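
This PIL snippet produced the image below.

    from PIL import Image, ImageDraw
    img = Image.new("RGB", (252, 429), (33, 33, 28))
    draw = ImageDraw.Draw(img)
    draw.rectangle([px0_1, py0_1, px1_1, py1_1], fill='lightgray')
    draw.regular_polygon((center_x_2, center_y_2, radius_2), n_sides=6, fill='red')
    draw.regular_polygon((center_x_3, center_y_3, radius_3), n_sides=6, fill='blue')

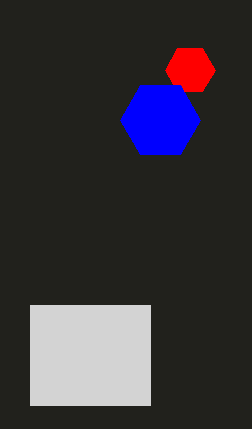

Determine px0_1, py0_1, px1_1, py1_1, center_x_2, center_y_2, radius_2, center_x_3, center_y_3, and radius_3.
px0_1 = 30
py0_1 = 305
px1_1 = 150
py1_1 = 405
center_x_2 = 190
center_y_2 = 70
radius_2 = 25
center_x_3 = 160
center_y_3 = 120
radius_3 = 40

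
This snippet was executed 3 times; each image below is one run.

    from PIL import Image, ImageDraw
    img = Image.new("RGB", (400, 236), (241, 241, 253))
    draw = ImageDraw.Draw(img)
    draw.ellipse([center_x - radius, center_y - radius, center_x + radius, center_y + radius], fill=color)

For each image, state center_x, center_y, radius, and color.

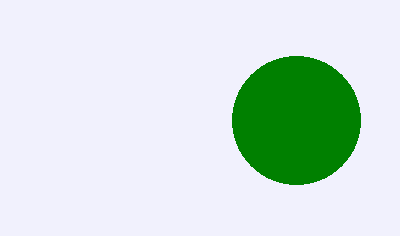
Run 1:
center_x = 296
center_y = 120
radius = 64
color = 'green'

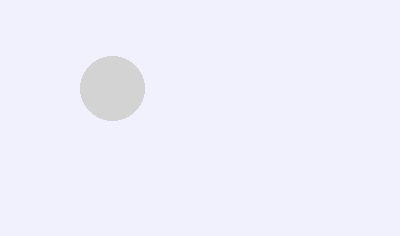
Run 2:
center_x = 112; center_y = 88; radius = 32; color = 'lightgray'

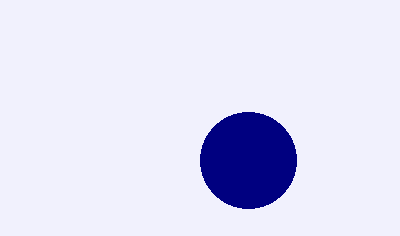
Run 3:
center_x = 248; center_y = 160; radius = 48; color = 'navy'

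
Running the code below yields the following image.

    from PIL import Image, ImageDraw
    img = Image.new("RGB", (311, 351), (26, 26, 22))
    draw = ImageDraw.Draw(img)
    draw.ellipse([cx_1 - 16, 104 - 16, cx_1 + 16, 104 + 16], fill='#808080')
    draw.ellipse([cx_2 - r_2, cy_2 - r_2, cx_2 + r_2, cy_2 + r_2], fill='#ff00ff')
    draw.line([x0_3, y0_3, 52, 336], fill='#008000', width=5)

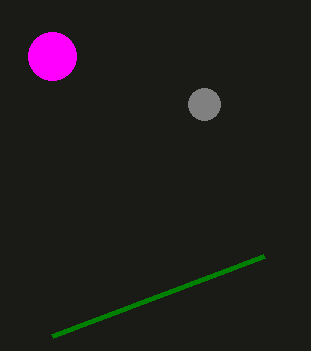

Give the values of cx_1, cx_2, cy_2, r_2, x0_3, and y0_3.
cx_1 = 204; cx_2 = 52; cy_2 = 56; r_2 = 24; x0_3 = 264; y0_3 = 256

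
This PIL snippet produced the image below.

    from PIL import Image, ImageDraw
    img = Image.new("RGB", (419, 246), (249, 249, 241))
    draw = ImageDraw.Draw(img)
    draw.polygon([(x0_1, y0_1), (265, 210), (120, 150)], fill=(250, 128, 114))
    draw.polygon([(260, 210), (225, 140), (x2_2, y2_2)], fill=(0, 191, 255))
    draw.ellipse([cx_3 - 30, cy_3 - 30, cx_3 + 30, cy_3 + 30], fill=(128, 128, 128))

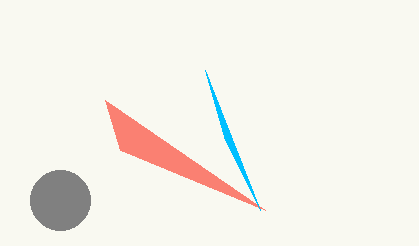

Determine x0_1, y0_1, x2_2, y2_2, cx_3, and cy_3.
x0_1 = 105; y0_1 = 100; x2_2 = 205; y2_2 = 70; cx_3 = 60; cy_3 = 200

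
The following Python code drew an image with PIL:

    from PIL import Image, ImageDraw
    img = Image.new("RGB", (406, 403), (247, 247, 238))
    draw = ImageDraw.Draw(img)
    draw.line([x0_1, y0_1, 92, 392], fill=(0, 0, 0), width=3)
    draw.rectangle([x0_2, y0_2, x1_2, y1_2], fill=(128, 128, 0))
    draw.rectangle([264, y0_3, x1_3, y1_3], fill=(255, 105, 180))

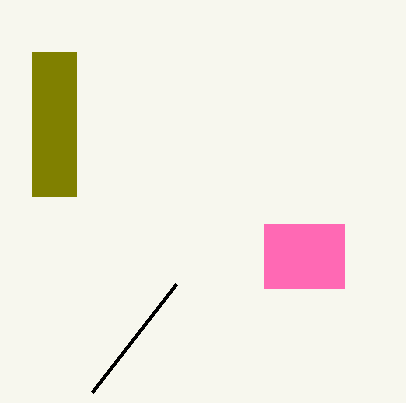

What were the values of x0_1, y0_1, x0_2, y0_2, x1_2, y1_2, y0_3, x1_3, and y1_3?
x0_1 = 176, y0_1 = 284, x0_2 = 32, y0_2 = 52, x1_2 = 76, y1_2 = 196, y0_3 = 224, x1_3 = 344, y1_3 = 288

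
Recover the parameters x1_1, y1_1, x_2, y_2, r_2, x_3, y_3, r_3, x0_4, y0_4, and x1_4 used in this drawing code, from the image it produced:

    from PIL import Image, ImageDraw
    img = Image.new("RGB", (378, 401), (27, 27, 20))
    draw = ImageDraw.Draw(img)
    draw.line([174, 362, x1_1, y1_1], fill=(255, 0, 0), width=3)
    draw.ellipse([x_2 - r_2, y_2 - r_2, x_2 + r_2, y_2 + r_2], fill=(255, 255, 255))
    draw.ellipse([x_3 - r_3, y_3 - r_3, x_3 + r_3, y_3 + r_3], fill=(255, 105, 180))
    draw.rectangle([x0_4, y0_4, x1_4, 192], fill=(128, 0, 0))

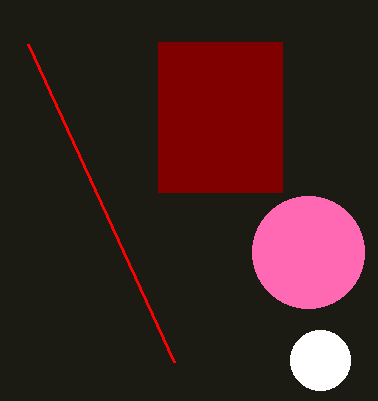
x1_1 = 28
y1_1 = 44
x_2 = 320
y_2 = 360
r_2 = 30
x_3 = 308
y_3 = 252
r_3 = 56
x0_4 = 158
y0_4 = 42
x1_4 = 282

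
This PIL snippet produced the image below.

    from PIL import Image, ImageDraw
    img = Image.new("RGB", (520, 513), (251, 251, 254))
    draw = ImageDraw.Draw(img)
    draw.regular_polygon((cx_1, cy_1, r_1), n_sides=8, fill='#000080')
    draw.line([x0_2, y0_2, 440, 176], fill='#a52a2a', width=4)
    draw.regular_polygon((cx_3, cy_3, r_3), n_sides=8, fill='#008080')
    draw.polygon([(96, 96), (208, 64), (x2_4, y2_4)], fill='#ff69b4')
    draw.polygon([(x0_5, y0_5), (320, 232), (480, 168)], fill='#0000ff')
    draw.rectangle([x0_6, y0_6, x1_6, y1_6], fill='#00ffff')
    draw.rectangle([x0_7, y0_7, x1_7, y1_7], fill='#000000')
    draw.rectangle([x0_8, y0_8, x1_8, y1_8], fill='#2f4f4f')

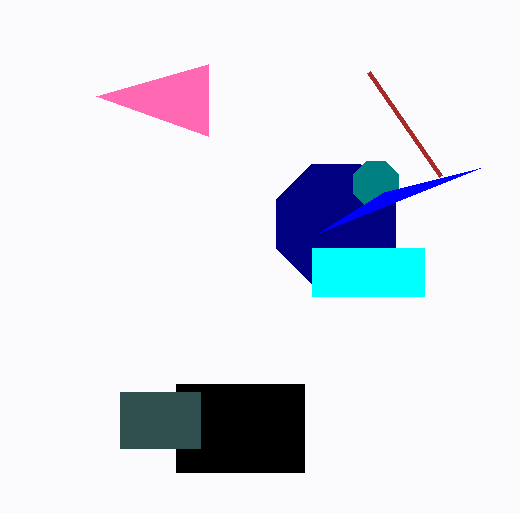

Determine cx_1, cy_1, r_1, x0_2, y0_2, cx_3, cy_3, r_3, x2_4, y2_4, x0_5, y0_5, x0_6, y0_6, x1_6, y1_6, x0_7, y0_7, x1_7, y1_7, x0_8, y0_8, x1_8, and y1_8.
cx_1 = 336; cy_1 = 224; r_1 = 64; x0_2 = 368; y0_2 = 72; cx_3 = 376; cy_3 = 184; r_3 = 24; x2_4 = 208; y2_4 = 136; x0_5 = 384; y0_5 = 192; x0_6 = 312; y0_6 = 248; x1_6 = 424; y1_6 = 296; x0_7 = 176; y0_7 = 384; x1_7 = 304; y1_7 = 472; x0_8 = 120; y0_8 = 392; x1_8 = 200; y1_8 = 448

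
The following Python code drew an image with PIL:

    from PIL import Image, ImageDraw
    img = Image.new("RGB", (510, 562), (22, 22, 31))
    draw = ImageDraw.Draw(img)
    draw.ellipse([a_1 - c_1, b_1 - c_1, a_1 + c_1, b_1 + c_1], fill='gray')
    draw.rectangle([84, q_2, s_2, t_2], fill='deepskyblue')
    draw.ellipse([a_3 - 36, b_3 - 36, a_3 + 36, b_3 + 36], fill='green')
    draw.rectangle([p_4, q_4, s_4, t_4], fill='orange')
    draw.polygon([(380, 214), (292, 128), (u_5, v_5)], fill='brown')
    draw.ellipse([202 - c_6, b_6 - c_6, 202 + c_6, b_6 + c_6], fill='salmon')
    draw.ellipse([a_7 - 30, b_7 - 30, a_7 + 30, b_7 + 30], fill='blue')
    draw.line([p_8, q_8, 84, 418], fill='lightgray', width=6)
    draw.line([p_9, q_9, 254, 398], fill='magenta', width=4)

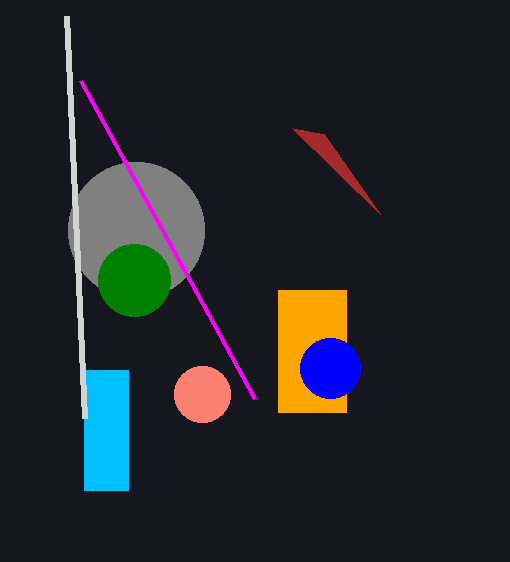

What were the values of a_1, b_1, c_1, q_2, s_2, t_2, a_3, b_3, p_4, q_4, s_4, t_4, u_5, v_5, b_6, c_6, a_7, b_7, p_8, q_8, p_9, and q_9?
a_1 = 136, b_1 = 230, c_1 = 68, q_2 = 370, s_2 = 128, t_2 = 490, a_3 = 134, b_3 = 280, p_4 = 278, q_4 = 290, s_4 = 346, t_4 = 412, u_5 = 324, v_5 = 134, b_6 = 394, c_6 = 28, a_7 = 330, b_7 = 368, p_8 = 66, q_8 = 16, p_9 = 80, q_9 = 80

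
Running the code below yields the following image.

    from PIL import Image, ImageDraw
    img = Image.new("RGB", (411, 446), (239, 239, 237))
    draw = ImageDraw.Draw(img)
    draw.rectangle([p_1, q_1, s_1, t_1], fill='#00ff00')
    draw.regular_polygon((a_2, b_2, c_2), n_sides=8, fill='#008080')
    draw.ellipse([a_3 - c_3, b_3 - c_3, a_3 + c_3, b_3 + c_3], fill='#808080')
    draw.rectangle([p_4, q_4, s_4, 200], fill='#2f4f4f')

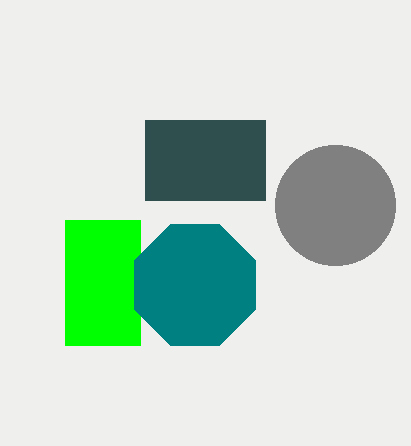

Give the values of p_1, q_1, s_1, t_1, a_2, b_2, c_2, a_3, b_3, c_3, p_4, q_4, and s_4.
p_1 = 65, q_1 = 220, s_1 = 140, t_1 = 345, a_2 = 195, b_2 = 285, c_2 = 65, a_3 = 335, b_3 = 205, c_3 = 60, p_4 = 145, q_4 = 120, s_4 = 265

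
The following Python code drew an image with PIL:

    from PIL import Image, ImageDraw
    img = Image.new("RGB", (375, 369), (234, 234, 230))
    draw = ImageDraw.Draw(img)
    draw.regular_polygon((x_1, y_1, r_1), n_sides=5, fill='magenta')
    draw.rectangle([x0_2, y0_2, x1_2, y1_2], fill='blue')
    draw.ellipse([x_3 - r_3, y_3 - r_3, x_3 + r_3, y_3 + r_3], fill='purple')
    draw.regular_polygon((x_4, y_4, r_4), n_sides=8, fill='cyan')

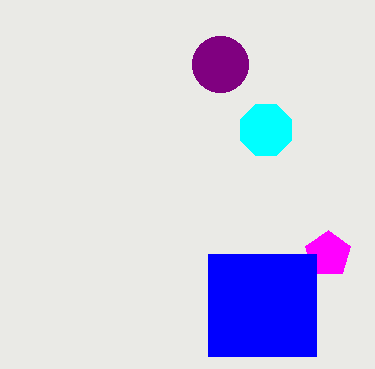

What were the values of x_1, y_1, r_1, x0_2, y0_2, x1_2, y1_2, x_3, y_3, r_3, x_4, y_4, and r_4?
x_1 = 328; y_1 = 254; r_1 = 24; x0_2 = 208; y0_2 = 254; x1_2 = 316; y1_2 = 356; x_3 = 220; y_3 = 64; r_3 = 28; x_4 = 266; y_4 = 130; r_4 = 28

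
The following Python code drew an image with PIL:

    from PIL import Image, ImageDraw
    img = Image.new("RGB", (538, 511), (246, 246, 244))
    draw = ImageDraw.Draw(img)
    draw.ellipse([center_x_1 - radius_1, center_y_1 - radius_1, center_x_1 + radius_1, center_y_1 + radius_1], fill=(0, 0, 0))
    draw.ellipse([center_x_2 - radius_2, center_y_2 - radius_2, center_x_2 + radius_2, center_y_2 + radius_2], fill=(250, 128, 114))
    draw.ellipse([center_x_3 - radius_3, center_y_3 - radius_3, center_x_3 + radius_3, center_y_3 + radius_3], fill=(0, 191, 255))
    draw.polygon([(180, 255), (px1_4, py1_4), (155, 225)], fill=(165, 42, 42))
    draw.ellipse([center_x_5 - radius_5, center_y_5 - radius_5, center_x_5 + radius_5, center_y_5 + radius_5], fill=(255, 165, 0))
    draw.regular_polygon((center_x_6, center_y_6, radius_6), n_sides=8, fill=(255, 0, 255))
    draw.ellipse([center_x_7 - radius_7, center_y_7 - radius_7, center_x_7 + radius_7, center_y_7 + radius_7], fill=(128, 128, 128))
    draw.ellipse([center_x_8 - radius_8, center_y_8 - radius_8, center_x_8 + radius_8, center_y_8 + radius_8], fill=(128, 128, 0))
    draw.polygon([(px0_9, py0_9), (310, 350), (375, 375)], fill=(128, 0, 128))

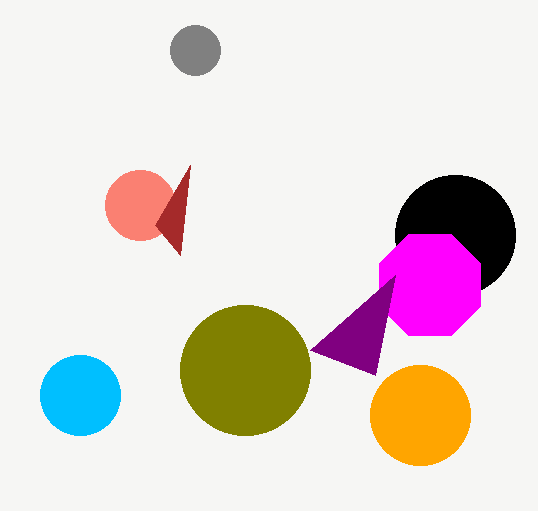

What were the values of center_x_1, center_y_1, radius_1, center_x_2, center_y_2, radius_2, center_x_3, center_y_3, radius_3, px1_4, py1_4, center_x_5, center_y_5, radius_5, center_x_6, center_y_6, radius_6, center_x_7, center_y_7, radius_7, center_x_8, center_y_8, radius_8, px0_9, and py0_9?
center_x_1 = 455
center_y_1 = 235
radius_1 = 60
center_x_2 = 140
center_y_2 = 205
radius_2 = 35
center_x_3 = 80
center_y_3 = 395
radius_3 = 40
px1_4 = 190
py1_4 = 165
center_x_5 = 420
center_y_5 = 415
radius_5 = 50
center_x_6 = 430
center_y_6 = 285
radius_6 = 55
center_x_7 = 195
center_y_7 = 50
radius_7 = 25
center_x_8 = 245
center_y_8 = 370
radius_8 = 65
px0_9 = 395
py0_9 = 275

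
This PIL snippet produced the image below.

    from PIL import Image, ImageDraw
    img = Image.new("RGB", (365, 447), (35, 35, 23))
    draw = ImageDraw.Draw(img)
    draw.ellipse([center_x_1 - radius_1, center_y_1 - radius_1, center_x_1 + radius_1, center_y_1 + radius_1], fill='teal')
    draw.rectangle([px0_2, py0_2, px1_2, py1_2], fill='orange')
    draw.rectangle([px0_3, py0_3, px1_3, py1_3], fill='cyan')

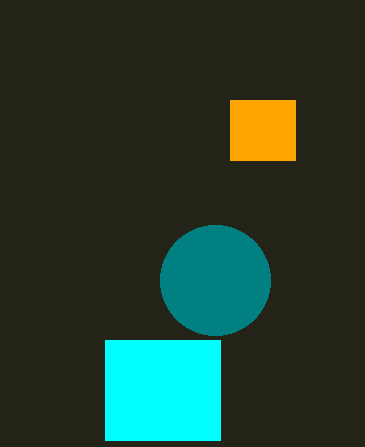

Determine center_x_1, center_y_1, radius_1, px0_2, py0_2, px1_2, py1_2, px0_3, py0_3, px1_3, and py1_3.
center_x_1 = 215, center_y_1 = 280, radius_1 = 55, px0_2 = 230, py0_2 = 100, px1_2 = 295, py1_2 = 160, px0_3 = 105, py0_3 = 340, px1_3 = 220, py1_3 = 440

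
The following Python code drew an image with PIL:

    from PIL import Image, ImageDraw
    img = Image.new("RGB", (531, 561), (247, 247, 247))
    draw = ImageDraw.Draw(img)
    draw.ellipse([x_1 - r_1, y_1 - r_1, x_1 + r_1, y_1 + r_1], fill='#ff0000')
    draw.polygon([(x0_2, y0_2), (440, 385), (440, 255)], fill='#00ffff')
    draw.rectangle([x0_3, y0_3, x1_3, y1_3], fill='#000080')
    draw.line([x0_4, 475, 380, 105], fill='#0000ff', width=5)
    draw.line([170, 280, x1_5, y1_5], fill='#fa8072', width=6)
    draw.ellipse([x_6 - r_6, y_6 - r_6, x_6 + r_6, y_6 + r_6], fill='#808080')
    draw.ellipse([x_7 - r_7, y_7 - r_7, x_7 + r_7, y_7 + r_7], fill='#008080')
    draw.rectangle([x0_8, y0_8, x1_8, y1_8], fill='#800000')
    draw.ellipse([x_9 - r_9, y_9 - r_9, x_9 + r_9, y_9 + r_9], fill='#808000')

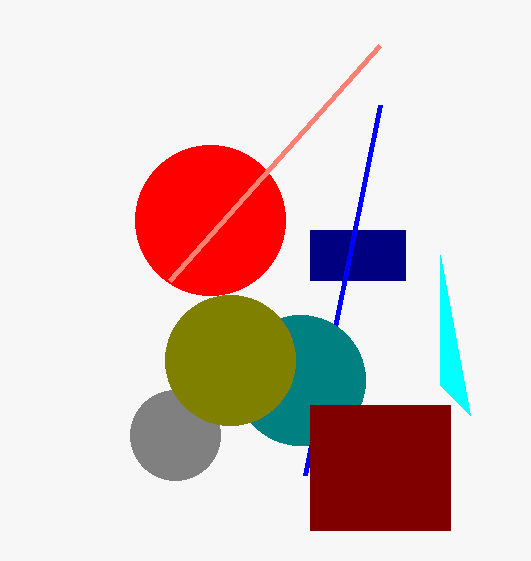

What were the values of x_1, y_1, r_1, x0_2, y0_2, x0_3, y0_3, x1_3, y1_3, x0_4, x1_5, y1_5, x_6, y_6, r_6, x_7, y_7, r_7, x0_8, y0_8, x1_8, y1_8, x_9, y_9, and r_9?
x_1 = 210
y_1 = 220
r_1 = 75
x0_2 = 470
y0_2 = 415
x0_3 = 310
y0_3 = 230
x1_3 = 405
y1_3 = 280
x0_4 = 305
x1_5 = 380
y1_5 = 45
x_6 = 175
y_6 = 435
r_6 = 45
x_7 = 300
y_7 = 380
r_7 = 65
x0_8 = 310
y0_8 = 405
x1_8 = 450
y1_8 = 530
x_9 = 230
y_9 = 360
r_9 = 65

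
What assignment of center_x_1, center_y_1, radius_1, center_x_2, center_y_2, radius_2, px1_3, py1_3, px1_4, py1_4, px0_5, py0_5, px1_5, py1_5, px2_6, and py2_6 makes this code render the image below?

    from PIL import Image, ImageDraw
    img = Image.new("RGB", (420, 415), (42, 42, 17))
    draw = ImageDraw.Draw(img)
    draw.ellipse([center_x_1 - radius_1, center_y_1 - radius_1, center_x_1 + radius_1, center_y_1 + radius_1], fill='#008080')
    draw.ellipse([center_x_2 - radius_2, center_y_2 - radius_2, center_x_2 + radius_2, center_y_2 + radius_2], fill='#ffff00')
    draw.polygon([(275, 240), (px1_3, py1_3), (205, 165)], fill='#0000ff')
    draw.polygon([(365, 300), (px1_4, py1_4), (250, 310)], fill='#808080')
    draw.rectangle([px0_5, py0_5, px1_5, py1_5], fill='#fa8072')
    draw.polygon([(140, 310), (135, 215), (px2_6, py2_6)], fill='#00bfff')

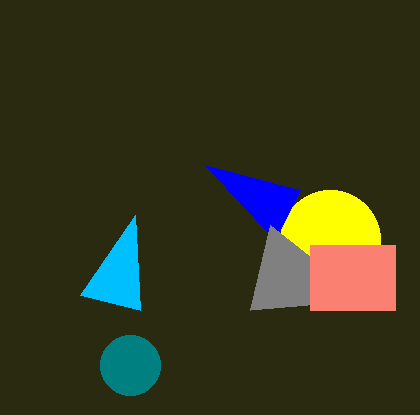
center_x_1 = 130
center_y_1 = 365
radius_1 = 30
center_x_2 = 330
center_y_2 = 240
radius_2 = 50
px1_3 = 300
py1_3 = 190
px1_4 = 270
py1_4 = 225
px0_5 = 310
py0_5 = 245
px1_5 = 395
py1_5 = 310
px2_6 = 80
py2_6 = 295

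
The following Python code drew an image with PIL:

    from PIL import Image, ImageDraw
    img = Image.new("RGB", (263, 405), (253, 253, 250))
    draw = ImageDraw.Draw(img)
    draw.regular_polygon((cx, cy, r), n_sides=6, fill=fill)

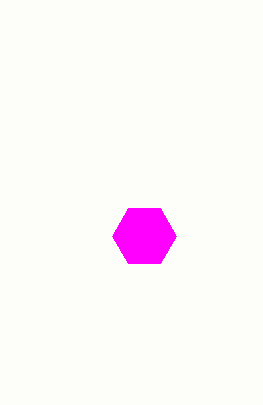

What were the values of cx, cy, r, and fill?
cx = 144; cy = 236; r = 32; fill = 'magenta'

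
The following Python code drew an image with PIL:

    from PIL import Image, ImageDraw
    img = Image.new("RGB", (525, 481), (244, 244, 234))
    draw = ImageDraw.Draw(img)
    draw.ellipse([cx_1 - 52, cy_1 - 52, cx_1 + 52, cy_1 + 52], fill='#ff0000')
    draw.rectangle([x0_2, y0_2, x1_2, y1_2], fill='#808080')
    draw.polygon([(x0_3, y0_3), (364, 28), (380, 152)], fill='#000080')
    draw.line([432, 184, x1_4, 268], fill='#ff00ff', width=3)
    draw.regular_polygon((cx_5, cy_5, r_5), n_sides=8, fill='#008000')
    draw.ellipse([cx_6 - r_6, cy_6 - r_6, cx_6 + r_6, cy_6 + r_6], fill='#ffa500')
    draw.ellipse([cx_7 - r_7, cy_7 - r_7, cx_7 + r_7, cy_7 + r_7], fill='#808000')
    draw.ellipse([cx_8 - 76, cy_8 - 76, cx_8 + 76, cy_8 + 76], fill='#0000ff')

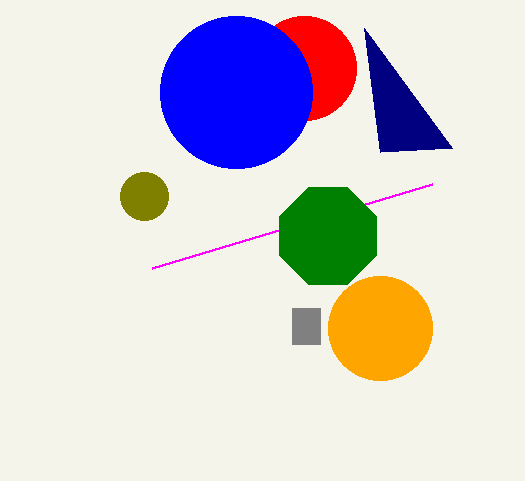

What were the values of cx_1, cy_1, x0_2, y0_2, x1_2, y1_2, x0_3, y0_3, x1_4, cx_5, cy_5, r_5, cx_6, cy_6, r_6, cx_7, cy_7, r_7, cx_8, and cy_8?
cx_1 = 304; cy_1 = 68; x0_2 = 292; y0_2 = 308; x1_2 = 320; y1_2 = 344; x0_3 = 452; y0_3 = 148; x1_4 = 152; cx_5 = 328; cy_5 = 236; r_5 = 52; cx_6 = 380; cy_6 = 328; r_6 = 52; cx_7 = 144; cy_7 = 196; r_7 = 24; cx_8 = 236; cy_8 = 92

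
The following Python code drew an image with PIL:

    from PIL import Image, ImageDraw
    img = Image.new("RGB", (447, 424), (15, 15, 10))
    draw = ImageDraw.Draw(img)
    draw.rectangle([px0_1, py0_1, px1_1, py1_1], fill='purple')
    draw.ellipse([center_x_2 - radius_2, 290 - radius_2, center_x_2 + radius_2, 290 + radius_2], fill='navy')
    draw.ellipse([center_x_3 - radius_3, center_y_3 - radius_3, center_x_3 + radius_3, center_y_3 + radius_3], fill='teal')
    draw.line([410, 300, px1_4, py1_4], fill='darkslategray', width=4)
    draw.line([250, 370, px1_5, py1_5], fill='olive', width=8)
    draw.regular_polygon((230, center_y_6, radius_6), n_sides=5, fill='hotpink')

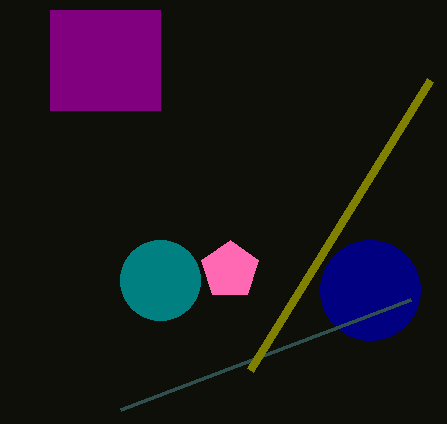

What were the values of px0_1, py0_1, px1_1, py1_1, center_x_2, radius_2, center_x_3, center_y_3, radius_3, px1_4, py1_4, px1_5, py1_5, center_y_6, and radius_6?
px0_1 = 50; py0_1 = 10; px1_1 = 160; py1_1 = 110; center_x_2 = 370; radius_2 = 50; center_x_3 = 160; center_y_3 = 280; radius_3 = 40; px1_4 = 120; py1_4 = 410; px1_5 = 430; py1_5 = 80; center_y_6 = 270; radius_6 = 30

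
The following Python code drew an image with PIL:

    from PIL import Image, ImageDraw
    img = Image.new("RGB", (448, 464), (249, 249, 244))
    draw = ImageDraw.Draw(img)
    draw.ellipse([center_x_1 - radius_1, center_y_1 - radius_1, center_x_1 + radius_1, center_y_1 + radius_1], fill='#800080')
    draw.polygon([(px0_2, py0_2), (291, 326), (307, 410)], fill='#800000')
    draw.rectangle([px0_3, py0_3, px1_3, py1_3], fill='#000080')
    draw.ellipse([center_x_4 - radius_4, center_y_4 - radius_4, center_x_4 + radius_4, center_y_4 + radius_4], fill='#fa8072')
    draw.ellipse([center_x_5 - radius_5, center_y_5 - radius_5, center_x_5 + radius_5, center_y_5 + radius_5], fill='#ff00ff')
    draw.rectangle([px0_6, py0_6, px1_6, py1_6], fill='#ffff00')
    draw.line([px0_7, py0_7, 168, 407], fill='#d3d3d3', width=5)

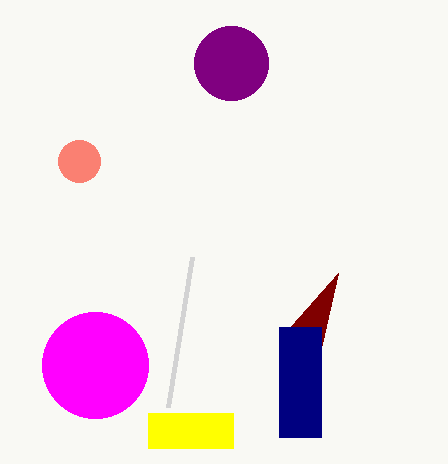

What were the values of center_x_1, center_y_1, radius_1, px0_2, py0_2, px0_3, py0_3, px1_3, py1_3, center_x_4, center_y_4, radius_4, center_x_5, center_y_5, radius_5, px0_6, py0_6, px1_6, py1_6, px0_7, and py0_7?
center_x_1 = 231; center_y_1 = 63; radius_1 = 37; px0_2 = 338; py0_2 = 273; px0_3 = 279; py0_3 = 327; px1_3 = 321; py1_3 = 437; center_x_4 = 79; center_y_4 = 161; radius_4 = 21; center_x_5 = 95; center_y_5 = 365; radius_5 = 53; px0_6 = 148; py0_6 = 413; px1_6 = 233; py1_6 = 448; px0_7 = 192; py0_7 = 257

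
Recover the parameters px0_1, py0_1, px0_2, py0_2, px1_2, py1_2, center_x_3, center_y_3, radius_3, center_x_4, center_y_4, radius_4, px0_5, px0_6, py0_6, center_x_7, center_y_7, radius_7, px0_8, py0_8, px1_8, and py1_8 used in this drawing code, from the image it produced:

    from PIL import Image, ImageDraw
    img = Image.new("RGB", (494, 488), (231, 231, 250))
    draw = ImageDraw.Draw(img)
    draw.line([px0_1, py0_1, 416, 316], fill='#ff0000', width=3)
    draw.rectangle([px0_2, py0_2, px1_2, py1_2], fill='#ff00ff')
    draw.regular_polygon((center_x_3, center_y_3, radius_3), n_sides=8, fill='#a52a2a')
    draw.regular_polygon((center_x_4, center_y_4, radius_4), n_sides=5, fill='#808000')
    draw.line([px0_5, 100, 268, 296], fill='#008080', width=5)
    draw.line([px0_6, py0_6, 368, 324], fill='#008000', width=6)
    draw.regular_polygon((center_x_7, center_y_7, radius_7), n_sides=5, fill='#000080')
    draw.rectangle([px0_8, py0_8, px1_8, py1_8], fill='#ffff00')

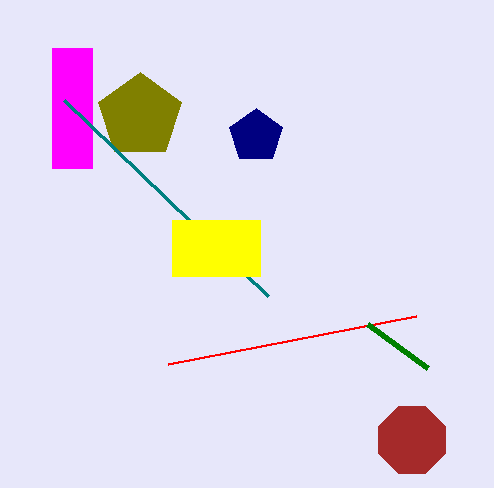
px0_1 = 168
py0_1 = 364
px0_2 = 52
py0_2 = 48
px1_2 = 92
py1_2 = 168
center_x_3 = 412
center_y_3 = 440
radius_3 = 36
center_x_4 = 140
center_y_4 = 116
radius_4 = 44
px0_5 = 64
px0_6 = 428
py0_6 = 368
center_x_7 = 256
center_y_7 = 136
radius_7 = 28
px0_8 = 172
py0_8 = 220
px1_8 = 260
py1_8 = 276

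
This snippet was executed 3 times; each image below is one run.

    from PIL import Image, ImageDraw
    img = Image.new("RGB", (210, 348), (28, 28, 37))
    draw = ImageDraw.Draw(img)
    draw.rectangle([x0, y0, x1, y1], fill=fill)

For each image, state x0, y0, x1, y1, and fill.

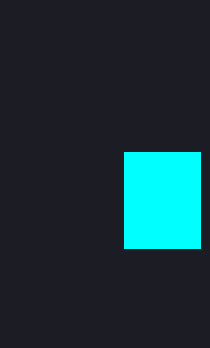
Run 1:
x0 = 124; y0 = 152; x1 = 200; y1 = 248; fill = 'cyan'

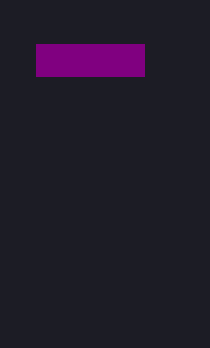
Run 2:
x0 = 36
y0 = 44
x1 = 144
y1 = 76
fill = 'purple'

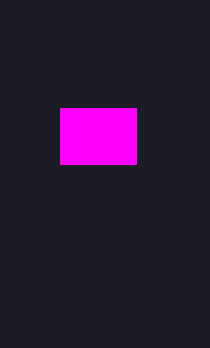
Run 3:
x0 = 60, y0 = 108, x1 = 136, y1 = 164, fill = 'magenta'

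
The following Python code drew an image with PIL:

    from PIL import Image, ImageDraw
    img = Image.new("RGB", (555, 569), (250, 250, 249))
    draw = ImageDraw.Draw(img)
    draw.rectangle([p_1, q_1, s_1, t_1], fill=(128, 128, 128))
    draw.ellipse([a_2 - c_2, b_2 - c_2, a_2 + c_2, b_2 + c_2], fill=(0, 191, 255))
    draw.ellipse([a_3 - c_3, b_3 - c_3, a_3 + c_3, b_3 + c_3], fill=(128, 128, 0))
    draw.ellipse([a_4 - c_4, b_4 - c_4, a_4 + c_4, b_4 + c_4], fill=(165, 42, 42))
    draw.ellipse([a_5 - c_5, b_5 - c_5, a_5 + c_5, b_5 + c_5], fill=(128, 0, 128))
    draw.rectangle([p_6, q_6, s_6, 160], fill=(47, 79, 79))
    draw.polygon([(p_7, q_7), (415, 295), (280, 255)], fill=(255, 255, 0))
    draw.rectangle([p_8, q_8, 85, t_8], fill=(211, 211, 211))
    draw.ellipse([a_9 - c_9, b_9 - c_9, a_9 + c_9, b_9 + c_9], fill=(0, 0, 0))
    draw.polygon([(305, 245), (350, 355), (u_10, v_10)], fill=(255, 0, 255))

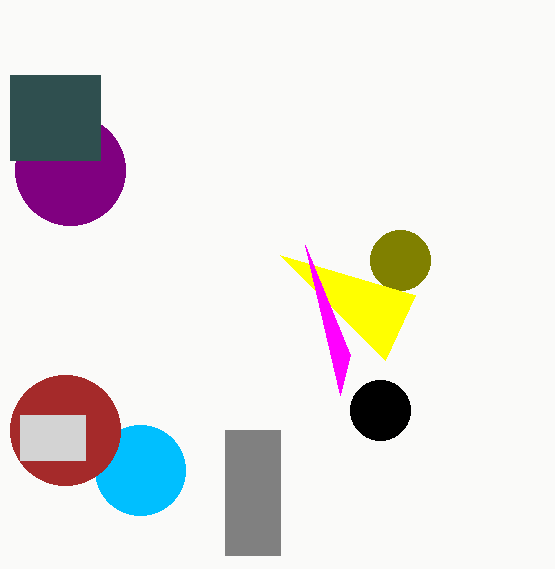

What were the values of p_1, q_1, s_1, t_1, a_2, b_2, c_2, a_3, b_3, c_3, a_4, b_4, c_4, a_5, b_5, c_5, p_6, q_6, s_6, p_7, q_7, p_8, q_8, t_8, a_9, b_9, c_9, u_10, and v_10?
p_1 = 225, q_1 = 430, s_1 = 280, t_1 = 555, a_2 = 140, b_2 = 470, c_2 = 45, a_3 = 400, b_3 = 260, c_3 = 30, a_4 = 65, b_4 = 430, c_4 = 55, a_5 = 70, b_5 = 170, c_5 = 55, p_6 = 10, q_6 = 75, s_6 = 100, p_7 = 385, q_7 = 360, p_8 = 20, q_8 = 415, t_8 = 460, a_9 = 380, b_9 = 410, c_9 = 30, u_10 = 340, v_10 = 395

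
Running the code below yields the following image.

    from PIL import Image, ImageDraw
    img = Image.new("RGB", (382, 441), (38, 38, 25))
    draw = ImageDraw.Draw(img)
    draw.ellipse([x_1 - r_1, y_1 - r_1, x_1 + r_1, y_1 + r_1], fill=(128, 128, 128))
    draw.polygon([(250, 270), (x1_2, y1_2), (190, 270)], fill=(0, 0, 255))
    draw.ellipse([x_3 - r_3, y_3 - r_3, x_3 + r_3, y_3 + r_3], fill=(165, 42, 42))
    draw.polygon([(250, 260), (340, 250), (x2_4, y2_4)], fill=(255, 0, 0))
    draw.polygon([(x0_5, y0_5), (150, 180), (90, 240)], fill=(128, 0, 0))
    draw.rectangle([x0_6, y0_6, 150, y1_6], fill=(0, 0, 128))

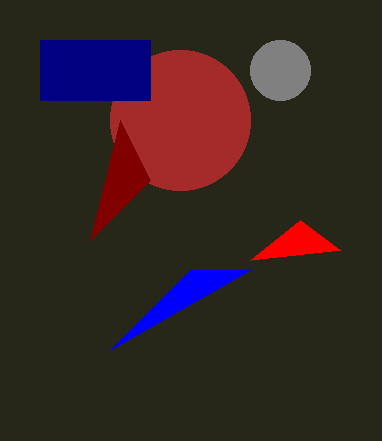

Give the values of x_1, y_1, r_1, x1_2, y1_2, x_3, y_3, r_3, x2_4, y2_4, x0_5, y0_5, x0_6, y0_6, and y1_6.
x_1 = 280; y_1 = 70; r_1 = 30; x1_2 = 110; y1_2 = 350; x_3 = 180; y_3 = 120; r_3 = 70; x2_4 = 300; y2_4 = 220; x0_5 = 120; y0_5 = 120; x0_6 = 40; y0_6 = 40; y1_6 = 100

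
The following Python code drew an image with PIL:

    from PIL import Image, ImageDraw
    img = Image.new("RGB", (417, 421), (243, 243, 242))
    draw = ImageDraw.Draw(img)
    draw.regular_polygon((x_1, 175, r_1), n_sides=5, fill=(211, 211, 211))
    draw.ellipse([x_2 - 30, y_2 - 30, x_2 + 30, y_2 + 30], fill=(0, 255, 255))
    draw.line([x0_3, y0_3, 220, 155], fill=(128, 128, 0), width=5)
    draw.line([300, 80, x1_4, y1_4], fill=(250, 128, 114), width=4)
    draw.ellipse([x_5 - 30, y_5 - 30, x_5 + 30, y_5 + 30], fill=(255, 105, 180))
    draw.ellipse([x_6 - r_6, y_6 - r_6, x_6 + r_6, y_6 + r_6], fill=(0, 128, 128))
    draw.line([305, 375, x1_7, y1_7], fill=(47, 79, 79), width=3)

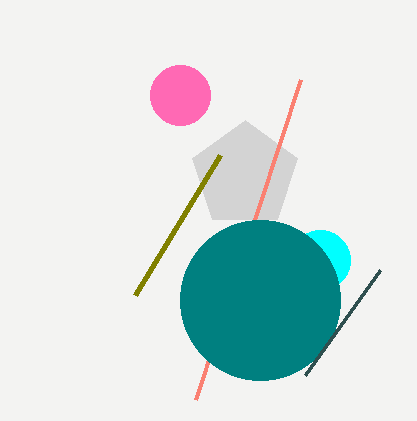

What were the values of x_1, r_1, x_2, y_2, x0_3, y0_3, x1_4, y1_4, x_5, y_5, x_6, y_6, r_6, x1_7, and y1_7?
x_1 = 245
r_1 = 55
x_2 = 320
y_2 = 260
x0_3 = 135
y0_3 = 295
x1_4 = 195
y1_4 = 400
x_5 = 180
y_5 = 95
x_6 = 260
y_6 = 300
r_6 = 80
x1_7 = 380
y1_7 = 270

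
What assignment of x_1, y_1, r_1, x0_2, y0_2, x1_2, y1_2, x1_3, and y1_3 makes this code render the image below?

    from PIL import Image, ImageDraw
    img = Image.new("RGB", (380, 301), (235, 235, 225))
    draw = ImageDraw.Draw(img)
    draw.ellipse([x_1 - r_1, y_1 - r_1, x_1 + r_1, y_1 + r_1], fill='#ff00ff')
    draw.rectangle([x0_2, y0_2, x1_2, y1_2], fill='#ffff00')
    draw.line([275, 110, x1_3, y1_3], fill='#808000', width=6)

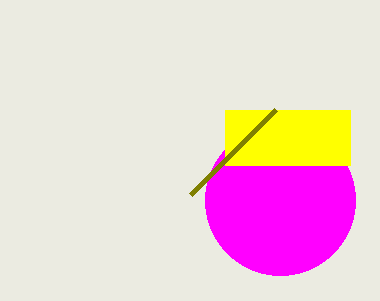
x_1 = 280
y_1 = 200
r_1 = 75
x0_2 = 225
y0_2 = 110
x1_2 = 350
y1_2 = 165
x1_3 = 190
y1_3 = 195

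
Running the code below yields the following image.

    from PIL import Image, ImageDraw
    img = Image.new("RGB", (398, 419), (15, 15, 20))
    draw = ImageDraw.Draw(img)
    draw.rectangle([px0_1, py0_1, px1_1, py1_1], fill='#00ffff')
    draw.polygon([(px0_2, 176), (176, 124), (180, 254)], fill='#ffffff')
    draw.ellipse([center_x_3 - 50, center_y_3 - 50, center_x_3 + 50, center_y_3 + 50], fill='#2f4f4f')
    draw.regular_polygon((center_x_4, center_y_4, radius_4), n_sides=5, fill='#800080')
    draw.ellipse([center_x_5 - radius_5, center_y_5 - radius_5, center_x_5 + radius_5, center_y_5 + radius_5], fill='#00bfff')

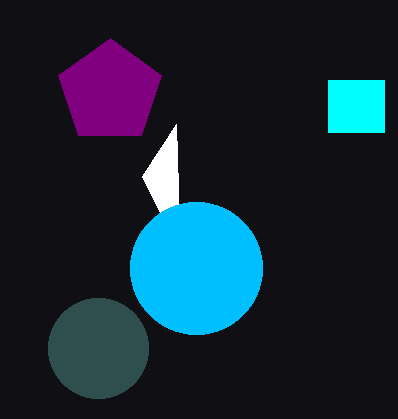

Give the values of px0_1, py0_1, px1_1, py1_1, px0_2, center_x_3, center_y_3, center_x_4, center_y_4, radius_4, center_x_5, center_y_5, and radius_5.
px0_1 = 328
py0_1 = 80
px1_1 = 384
py1_1 = 132
px0_2 = 142
center_x_3 = 98
center_y_3 = 348
center_x_4 = 110
center_y_4 = 92
radius_4 = 54
center_x_5 = 196
center_y_5 = 268
radius_5 = 66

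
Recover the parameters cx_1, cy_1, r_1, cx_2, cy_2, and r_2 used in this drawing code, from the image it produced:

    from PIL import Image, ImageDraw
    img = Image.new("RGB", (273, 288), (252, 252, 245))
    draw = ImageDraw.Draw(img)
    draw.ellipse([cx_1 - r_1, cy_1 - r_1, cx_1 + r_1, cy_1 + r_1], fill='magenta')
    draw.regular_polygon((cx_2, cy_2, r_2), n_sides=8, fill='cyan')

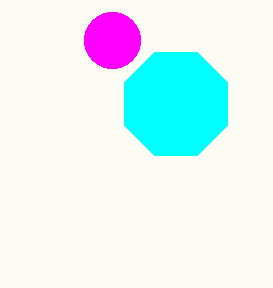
cx_1 = 112
cy_1 = 40
r_1 = 28
cx_2 = 176
cy_2 = 104
r_2 = 56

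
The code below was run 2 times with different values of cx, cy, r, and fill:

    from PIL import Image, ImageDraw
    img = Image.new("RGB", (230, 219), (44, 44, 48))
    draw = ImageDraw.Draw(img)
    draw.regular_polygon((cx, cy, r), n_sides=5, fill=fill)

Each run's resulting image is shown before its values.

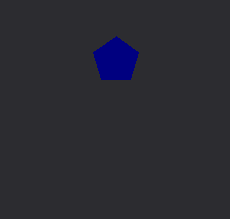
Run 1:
cx = 116
cy = 60
r = 24
fill = 'navy'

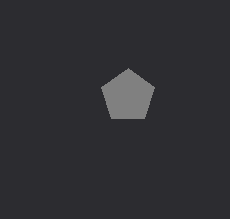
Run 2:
cx = 128, cy = 96, r = 28, fill = 'gray'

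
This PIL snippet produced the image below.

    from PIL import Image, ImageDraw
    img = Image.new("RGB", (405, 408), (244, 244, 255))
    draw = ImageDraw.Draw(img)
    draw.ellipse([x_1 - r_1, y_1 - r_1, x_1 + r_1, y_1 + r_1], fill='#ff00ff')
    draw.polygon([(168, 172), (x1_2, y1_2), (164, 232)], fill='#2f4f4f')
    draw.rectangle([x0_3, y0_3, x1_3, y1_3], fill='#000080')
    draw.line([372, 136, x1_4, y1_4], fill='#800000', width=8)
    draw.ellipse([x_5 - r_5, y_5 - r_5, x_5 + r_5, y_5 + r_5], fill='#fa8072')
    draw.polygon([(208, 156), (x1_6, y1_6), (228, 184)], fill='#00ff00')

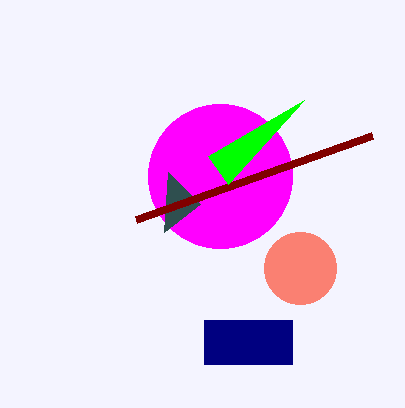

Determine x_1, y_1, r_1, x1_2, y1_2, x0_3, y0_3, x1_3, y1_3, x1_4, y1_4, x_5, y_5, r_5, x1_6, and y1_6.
x_1 = 220, y_1 = 176, r_1 = 72, x1_2 = 200, y1_2 = 204, x0_3 = 204, y0_3 = 320, x1_3 = 292, y1_3 = 364, x1_4 = 136, y1_4 = 220, x_5 = 300, y_5 = 268, r_5 = 36, x1_6 = 304, y1_6 = 100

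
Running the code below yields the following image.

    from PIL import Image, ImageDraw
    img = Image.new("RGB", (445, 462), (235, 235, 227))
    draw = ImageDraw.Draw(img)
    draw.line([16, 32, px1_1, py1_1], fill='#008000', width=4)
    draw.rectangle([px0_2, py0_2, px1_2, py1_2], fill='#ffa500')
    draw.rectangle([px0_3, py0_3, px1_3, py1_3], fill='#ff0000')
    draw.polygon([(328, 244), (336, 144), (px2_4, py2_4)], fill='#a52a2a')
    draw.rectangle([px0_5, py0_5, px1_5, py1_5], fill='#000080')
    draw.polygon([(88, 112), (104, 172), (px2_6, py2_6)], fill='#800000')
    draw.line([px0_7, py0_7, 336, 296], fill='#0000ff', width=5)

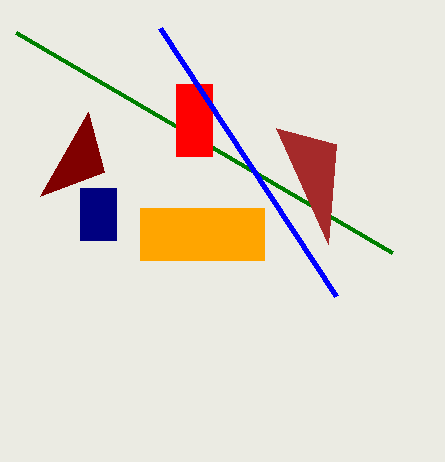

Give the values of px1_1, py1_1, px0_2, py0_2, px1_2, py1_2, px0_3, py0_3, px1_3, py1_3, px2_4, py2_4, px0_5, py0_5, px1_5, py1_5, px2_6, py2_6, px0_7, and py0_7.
px1_1 = 392; py1_1 = 252; px0_2 = 140; py0_2 = 208; px1_2 = 264; py1_2 = 260; px0_3 = 176; py0_3 = 84; px1_3 = 212; py1_3 = 156; px2_4 = 276; py2_4 = 128; px0_5 = 80; py0_5 = 188; px1_5 = 116; py1_5 = 240; px2_6 = 40; py2_6 = 196; px0_7 = 160; py0_7 = 28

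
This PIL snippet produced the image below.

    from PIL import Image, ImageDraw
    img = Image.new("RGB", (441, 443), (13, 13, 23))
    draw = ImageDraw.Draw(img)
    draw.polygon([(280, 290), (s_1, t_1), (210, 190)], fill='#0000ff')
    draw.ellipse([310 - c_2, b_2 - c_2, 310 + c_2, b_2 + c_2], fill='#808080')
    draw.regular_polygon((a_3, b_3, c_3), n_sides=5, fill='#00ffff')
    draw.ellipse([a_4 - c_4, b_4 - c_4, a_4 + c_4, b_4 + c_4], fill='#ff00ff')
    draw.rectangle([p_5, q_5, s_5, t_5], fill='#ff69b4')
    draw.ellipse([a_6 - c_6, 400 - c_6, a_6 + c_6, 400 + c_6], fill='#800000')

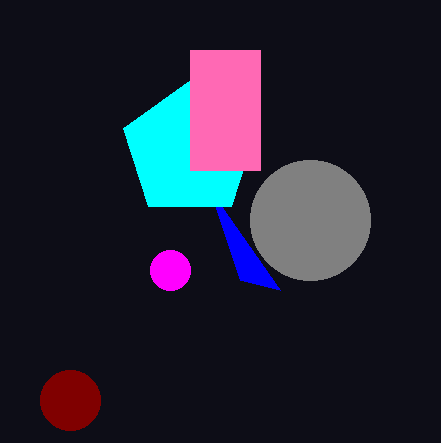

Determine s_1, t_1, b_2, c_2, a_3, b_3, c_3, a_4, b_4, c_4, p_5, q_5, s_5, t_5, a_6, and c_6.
s_1 = 240
t_1 = 280
b_2 = 220
c_2 = 60
a_3 = 190
b_3 = 150
c_3 = 70
a_4 = 170
b_4 = 270
c_4 = 20
p_5 = 190
q_5 = 50
s_5 = 260
t_5 = 170
a_6 = 70
c_6 = 30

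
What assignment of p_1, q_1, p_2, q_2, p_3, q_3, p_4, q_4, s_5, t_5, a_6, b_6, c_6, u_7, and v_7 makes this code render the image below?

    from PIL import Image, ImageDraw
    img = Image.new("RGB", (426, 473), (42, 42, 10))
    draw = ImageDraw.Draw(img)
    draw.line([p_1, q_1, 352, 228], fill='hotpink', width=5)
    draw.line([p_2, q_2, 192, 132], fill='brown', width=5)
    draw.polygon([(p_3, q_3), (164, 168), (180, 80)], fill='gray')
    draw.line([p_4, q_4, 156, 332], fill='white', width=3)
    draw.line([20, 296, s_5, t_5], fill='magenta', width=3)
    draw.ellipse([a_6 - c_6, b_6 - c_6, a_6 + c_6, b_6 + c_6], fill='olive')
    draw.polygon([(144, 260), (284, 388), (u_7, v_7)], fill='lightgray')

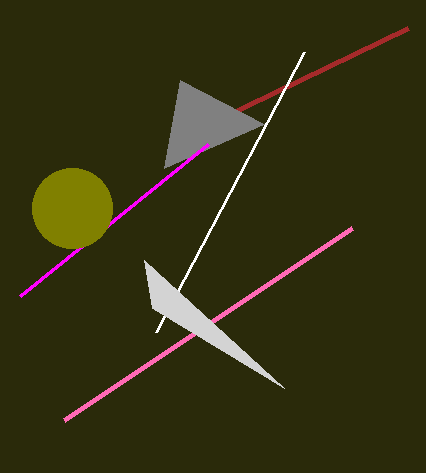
p_1 = 64; q_1 = 420; p_2 = 408; q_2 = 28; p_3 = 264; q_3 = 124; p_4 = 304; q_4 = 52; s_5 = 208; t_5 = 144; a_6 = 72; b_6 = 208; c_6 = 40; u_7 = 152; v_7 = 308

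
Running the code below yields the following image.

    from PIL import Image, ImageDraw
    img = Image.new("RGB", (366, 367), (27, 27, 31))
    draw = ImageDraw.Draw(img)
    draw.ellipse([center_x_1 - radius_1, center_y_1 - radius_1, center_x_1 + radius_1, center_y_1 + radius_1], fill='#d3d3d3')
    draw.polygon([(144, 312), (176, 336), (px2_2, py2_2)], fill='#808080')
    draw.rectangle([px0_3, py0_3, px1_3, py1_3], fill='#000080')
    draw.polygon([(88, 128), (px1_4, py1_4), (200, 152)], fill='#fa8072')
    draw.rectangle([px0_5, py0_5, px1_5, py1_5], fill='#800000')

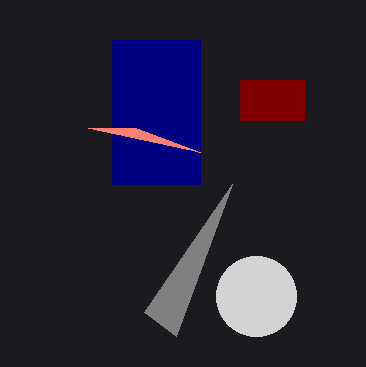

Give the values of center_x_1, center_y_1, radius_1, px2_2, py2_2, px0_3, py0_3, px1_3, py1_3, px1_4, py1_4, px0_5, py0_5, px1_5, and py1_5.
center_x_1 = 256, center_y_1 = 296, radius_1 = 40, px2_2 = 232, py2_2 = 184, px0_3 = 112, py0_3 = 40, px1_3 = 200, py1_3 = 184, px1_4 = 136, py1_4 = 128, px0_5 = 240, py0_5 = 80, px1_5 = 304, py1_5 = 120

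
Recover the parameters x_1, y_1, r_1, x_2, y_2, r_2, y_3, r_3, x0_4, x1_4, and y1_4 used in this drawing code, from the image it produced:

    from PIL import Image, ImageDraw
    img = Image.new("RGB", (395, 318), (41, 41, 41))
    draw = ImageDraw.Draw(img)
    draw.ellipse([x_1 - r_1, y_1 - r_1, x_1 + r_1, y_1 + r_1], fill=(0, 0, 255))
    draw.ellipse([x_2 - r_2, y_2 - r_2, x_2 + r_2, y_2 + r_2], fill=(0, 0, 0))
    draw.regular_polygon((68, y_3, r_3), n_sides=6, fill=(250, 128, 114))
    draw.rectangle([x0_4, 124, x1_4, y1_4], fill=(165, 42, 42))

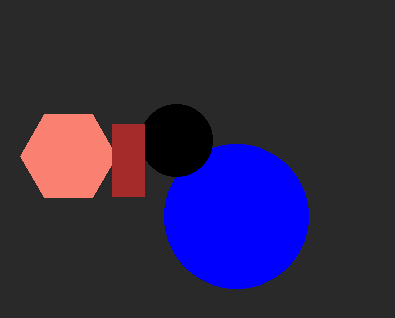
x_1 = 236
y_1 = 216
r_1 = 72
x_2 = 176
y_2 = 140
r_2 = 36
y_3 = 156
r_3 = 48
x0_4 = 112
x1_4 = 144
y1_4 = 196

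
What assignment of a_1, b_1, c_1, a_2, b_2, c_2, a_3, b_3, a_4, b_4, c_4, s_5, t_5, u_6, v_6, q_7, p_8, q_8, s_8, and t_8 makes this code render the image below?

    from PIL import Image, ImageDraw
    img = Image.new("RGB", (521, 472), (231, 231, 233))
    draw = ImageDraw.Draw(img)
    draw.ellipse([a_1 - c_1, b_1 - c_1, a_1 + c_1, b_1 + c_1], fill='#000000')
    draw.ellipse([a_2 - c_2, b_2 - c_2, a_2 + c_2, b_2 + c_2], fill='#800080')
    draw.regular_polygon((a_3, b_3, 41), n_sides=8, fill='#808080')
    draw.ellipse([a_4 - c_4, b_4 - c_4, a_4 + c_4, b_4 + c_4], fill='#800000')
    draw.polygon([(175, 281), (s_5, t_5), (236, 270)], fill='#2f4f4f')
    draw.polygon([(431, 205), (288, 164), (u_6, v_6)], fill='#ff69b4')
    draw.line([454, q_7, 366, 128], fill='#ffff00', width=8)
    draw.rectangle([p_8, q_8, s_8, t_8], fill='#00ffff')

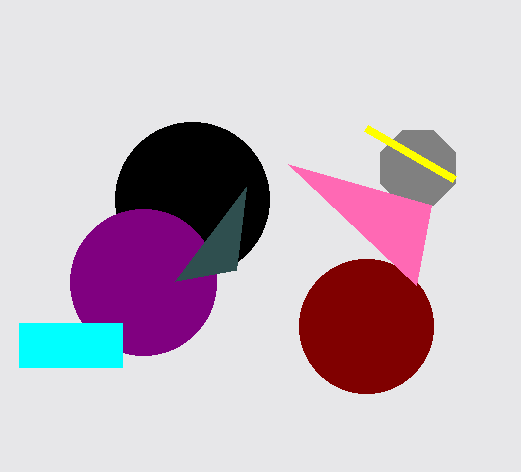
a_1 = 192; b_1 = 199; c_1 = 77; a_2 = 143; b_2 = 282; c_2 = 73; a_3 = 418; b_3 = 168; a_4 = 366; b_4 = 326; c_4 = 67; s_5 = 246; t_5 = 187; u_6 = 416; v_6 = 285; q_7 = 179; p_8 = 19; q_8 = 323; s_8 = 122; t_8 = 367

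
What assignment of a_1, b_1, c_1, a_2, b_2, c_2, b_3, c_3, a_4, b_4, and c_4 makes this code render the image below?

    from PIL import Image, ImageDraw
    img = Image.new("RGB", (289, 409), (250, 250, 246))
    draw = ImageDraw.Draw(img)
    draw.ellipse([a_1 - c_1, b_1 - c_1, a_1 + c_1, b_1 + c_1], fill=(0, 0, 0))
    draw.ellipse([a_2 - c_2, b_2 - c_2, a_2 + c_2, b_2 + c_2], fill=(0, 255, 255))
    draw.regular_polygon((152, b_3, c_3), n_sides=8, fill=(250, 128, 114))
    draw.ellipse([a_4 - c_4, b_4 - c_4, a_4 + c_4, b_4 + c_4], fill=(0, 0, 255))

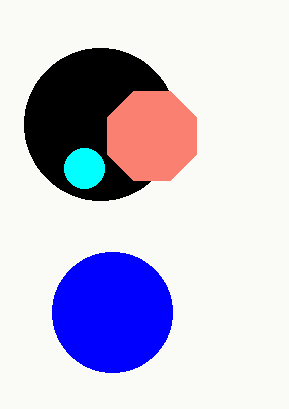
a_1 = 100
b_1 = 124
c_1 = 76
a_2 = 84
b_2 = 168
c_2 = 20
b_3 = 136
c_3 = 48
a_4 = 112
b_4 = 312
c_4 = 60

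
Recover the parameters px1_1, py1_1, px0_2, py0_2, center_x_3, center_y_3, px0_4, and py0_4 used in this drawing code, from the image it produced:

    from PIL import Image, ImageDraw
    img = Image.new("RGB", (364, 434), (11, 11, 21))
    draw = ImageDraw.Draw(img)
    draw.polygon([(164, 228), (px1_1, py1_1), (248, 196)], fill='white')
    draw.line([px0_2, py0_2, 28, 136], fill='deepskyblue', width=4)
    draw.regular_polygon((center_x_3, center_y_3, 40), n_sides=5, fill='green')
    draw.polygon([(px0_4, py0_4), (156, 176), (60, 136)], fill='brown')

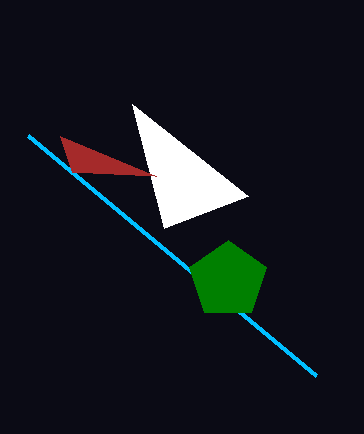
px1_1 = 132; py1_1 = 104; px0_2 = 316; py0_2 = 376; center_x_3 = 228; center_y_3 = 280; px0_4 = 72; py0_4 = 172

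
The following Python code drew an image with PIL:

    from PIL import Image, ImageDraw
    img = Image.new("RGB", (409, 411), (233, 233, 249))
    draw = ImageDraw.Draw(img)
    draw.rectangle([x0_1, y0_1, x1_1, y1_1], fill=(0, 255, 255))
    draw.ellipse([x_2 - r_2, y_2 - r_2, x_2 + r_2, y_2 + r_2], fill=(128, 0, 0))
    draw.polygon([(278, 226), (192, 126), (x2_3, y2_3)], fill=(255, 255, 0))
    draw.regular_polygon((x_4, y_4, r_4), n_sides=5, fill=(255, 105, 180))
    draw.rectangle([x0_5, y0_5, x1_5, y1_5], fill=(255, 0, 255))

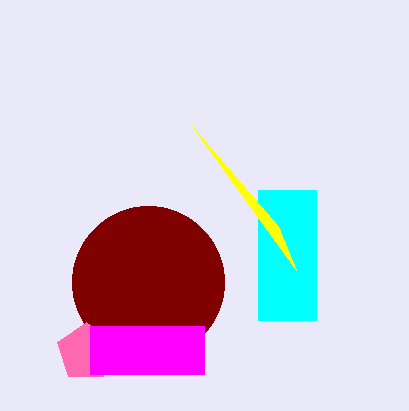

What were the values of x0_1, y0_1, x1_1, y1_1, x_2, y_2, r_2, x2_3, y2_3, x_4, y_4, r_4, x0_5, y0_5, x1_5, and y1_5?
x0_1 = 258
y0_1 = 190
x1_1 = 316
y1_1 = 320
x_2 = 148
y_2 = 282
r_2 = 76
x2_3 = 296
y2_3 = 270
x_4 = 86
y_4 = 352
r_4 = 30
x0_5 = 90
y0_5 = 326
x1_5 = 204
y1_5 = 374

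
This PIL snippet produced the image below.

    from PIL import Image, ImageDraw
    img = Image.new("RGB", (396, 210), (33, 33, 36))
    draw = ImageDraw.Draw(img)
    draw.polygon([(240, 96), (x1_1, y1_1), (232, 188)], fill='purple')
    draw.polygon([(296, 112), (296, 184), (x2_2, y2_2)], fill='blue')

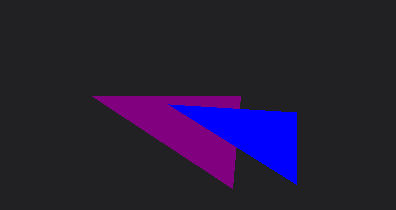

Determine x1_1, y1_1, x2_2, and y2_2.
x1_1 = 92
y1_1 = 96
x2_2 = 168
y2_2 = 104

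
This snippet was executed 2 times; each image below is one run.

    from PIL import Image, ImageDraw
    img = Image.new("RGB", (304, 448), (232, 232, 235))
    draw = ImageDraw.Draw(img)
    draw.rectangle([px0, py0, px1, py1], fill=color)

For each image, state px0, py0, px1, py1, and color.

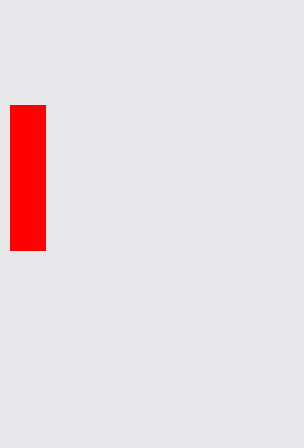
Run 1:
px0 = 10; py0 = 105; px1 = 45; py1 = 250; color = 'red'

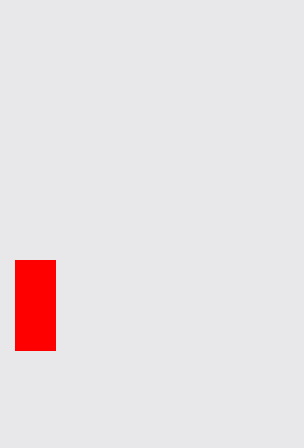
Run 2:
px0 = 15, py0 = 260, px1 = 55, py1 = 350, color = 'red'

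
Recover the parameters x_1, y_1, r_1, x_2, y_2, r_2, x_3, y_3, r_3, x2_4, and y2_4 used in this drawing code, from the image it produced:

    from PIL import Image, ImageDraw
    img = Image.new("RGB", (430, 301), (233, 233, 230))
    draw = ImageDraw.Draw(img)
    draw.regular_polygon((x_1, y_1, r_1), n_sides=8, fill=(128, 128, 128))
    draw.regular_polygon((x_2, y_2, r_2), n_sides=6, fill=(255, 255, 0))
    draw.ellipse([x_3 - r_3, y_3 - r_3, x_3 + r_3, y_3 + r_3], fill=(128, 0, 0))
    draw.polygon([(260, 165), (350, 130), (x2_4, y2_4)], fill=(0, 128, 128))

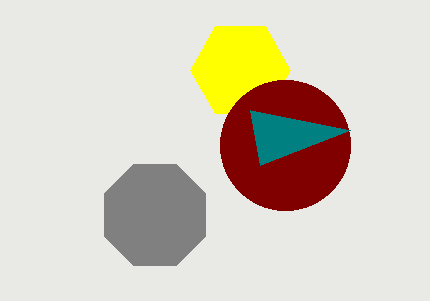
x_1 = 155; y_1 = 215; r_1 = 55; x_2 = 240; y_2 = 70; r_2 = 50; x_3 = 285; y_3 = 145; r_3 = 65; x2_4 = 250; y2_4 = 110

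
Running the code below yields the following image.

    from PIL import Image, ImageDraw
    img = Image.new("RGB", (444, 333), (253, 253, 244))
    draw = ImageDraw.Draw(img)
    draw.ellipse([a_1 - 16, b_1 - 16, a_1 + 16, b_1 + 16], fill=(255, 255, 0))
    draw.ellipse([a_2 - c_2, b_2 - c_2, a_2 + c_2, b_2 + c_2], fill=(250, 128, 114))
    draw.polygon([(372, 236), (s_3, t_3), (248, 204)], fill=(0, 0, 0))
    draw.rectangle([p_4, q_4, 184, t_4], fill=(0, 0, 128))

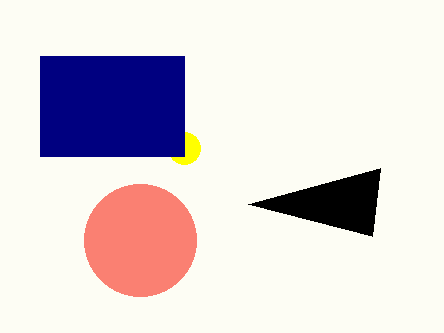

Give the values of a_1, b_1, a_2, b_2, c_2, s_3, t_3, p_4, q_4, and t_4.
a_1 = 184
b_1 = 148
a_2 = 140
b_2 = 240
c_2 = 56
s_3 = 380
t_3 = 168
p_4 = 40
q_4 = 56
t_4 = 156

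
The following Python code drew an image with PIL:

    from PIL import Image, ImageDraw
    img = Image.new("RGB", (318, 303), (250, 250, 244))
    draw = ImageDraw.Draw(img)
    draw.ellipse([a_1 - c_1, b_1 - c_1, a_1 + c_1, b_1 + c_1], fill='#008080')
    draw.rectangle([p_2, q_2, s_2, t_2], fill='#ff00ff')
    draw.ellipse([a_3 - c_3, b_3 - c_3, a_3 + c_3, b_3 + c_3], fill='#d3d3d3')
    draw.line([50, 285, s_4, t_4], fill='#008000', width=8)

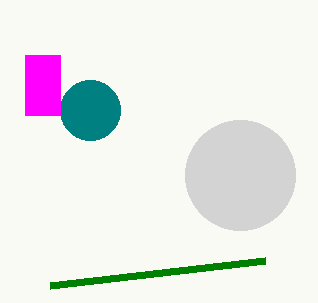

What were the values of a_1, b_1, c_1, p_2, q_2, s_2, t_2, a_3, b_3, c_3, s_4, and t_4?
a_1 = 90, b_1 = 110, c_1 = 30, p_2 = 25, q_2 = 55, s_2 = 60, t_2 = 115, a_3 = 240, b_3 = 175, c_3 = 55, s_4 = 265, t_4 = 260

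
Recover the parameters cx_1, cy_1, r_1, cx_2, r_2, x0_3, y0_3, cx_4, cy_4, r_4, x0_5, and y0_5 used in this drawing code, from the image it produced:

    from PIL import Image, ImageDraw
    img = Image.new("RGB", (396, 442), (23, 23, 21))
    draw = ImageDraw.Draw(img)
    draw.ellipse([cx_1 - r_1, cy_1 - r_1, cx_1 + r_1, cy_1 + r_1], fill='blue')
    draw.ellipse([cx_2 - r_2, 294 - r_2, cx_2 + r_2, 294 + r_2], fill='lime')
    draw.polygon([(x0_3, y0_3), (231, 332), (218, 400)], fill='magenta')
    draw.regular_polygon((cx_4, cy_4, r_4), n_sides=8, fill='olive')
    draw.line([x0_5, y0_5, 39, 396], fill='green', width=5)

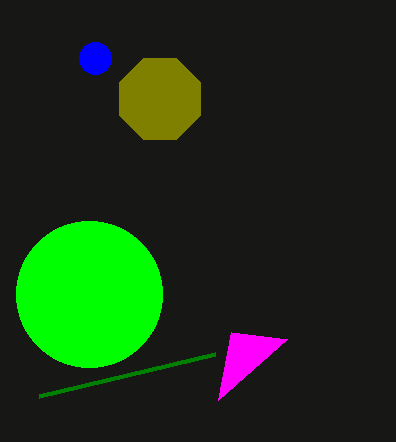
cx_1 = 95, cy_1 = 58, r_1 = 16, cx_2 = 89, r_2 = 73, x0_3 = 287, y0_3 = 339, cx_4 = 160, cy_4 = 99, r_4 = 44, x0_5 = 215, y0_5 = 354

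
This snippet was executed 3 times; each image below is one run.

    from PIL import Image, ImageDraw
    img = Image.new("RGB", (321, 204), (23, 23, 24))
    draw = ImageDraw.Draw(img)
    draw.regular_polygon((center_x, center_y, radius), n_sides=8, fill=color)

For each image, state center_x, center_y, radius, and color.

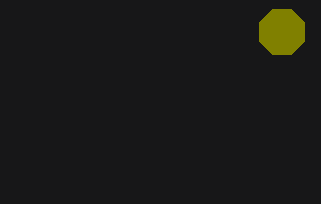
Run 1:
center_x = 282; center_y = 32; radius = 24; color = 'olive'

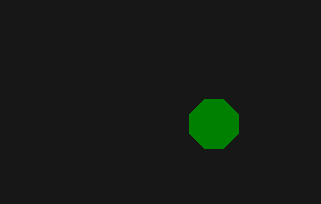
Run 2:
center_x = 214; center_y = 124; radius = 26; color = 'green'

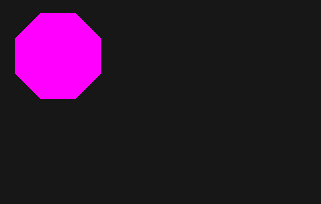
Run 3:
center_x = 58
center_y = 56
radius = 46
color = 'magenta'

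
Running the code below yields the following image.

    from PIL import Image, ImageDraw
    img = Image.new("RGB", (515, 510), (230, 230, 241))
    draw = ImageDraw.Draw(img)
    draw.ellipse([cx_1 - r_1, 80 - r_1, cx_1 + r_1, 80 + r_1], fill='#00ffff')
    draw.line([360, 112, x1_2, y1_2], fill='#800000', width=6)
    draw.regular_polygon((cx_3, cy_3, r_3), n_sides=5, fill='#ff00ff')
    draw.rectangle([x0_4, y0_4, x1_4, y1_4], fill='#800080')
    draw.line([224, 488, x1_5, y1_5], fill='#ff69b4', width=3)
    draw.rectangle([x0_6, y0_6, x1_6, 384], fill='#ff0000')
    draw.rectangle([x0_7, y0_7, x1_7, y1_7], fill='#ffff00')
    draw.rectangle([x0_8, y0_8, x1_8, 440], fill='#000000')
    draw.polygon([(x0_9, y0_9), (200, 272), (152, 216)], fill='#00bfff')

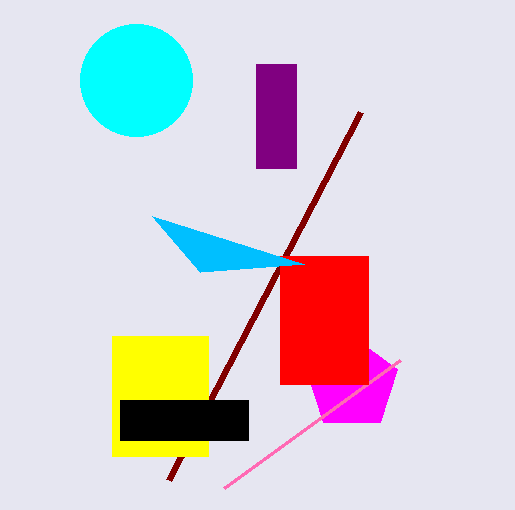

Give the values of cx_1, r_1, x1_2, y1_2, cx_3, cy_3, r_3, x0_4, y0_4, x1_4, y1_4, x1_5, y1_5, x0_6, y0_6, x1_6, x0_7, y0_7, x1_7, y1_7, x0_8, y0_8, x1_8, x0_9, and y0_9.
cx_1 = 136
r_1 = 56
x1_2 = 168
y1_2 = 480
cx_3 = 352
cy_3 = 384
r_3 = 48
x0_4 = 256
y0_4 = 64
x1_4 = 296
y1_4 = 168
x1_5 = 400
y1_5 = 360
x0_6 = 280
y0_6 = 256
x1_6 = 368
x0_7 = 112
y0_7 = 336
x1_7 = 208
y1_7 = 456
x0_8 = 120
y0_8 = 400
x1_8 = 248
x0_9 = 304
y0_9 = 264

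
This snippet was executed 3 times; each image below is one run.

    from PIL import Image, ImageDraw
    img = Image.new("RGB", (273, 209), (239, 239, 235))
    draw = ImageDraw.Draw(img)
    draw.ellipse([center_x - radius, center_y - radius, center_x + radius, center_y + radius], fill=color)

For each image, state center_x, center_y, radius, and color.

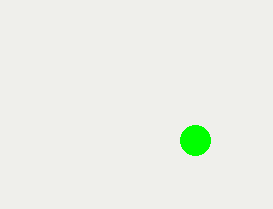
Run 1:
center_x = 195; center_y = 140; radius = 15; color = 'lime'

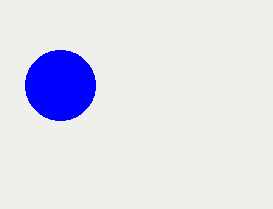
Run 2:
center_x = 60, center_y = 85, radius = 35, color = 'blue'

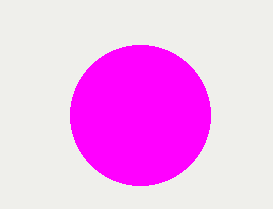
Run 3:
center_x = 140
center_y = 115
radius = 70
color = 'magenta'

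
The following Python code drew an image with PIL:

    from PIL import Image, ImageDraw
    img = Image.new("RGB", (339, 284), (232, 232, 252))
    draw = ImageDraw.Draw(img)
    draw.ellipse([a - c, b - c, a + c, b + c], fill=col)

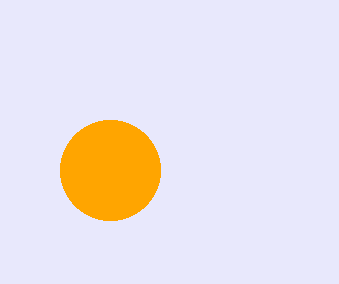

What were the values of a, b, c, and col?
a = 110; b = 170; c = 50; col = 'orange'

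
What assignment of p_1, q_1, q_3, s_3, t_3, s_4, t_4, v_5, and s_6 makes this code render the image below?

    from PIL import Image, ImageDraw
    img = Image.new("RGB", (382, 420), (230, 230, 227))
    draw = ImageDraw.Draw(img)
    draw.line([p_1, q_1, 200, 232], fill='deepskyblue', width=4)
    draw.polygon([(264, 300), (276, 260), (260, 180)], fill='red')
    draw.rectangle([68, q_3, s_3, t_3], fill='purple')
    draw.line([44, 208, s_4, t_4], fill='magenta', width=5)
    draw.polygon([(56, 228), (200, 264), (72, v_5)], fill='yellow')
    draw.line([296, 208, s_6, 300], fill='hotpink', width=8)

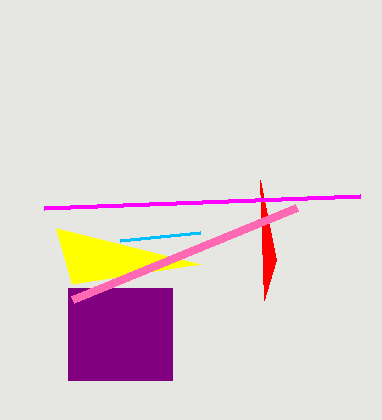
p_1 = 120; q_1 = 240; q_3 = 288; s_3 = 172; t_3 = 380; s_4 = 360; t_4 = 196; v_5 = 284; s_6 = 72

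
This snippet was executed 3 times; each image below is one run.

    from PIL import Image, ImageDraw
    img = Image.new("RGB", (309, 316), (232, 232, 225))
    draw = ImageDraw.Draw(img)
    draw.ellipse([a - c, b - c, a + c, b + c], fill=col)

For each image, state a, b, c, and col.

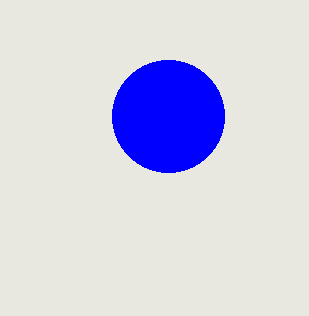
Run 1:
a = 168, b = 116, c = 56, col = 'blue'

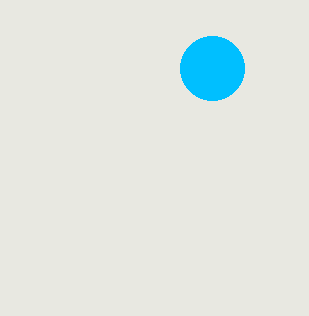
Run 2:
a = 212; b = 68; c = 32; col = 'deepskyblue'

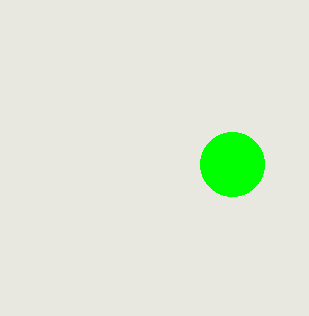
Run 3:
a = 232
b = 164
c = 32
col = 'lime'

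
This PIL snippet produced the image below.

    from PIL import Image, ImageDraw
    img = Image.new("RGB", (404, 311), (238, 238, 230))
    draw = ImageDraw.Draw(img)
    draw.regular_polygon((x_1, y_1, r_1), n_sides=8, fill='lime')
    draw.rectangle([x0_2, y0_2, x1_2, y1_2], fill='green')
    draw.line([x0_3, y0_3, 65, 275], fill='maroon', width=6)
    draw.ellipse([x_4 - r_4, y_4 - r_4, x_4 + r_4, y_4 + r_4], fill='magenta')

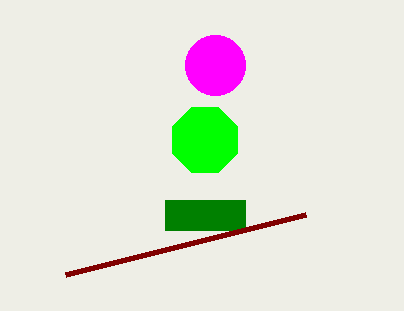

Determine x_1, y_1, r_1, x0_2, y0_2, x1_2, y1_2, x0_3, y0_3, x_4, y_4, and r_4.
x_1 = 205
y_1 = 140
r_1 = 35
x0_2 = 165
y0_2 = 200
x1_2 = 245
y1_2 = 230
x0_3 = 305
y0_3 = 215
x_4 = 215
y_4 = 65
r_4 = 30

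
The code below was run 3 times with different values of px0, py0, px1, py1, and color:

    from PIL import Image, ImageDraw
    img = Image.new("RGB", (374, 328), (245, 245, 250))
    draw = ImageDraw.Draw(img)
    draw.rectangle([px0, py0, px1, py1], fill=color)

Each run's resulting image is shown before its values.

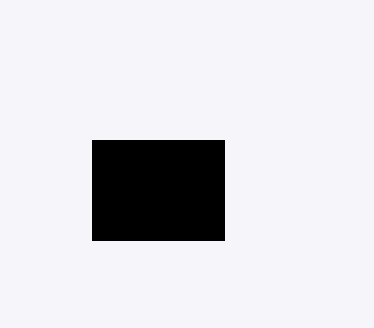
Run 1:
px0 = 92; py0 = 140; px1 = 224; py1 = 240; color = 'black'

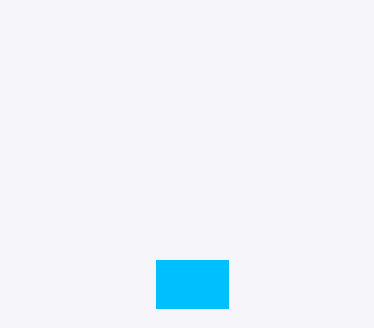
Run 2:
px0 = 156; py0 = 260; px1 = 228; py1 = 308; color = 'deepskyblue'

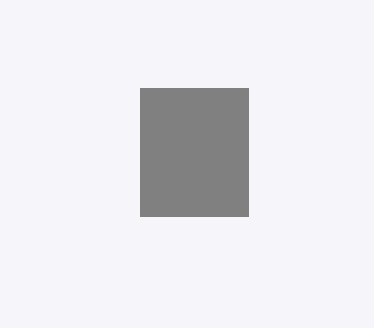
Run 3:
px0 = 140; py0 = 88; px1 = 248; py1 = 216; color = 'gray'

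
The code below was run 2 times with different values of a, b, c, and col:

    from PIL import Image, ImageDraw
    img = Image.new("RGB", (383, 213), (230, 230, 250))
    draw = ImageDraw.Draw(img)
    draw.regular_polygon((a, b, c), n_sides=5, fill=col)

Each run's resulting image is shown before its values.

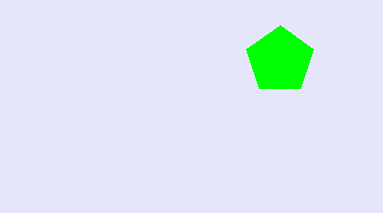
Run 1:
a = 280; b = 60; c = 35; col = 'lime'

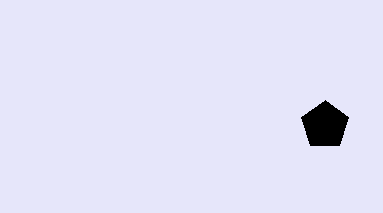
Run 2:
a = 325
b = 125
c = 25
col = 'black'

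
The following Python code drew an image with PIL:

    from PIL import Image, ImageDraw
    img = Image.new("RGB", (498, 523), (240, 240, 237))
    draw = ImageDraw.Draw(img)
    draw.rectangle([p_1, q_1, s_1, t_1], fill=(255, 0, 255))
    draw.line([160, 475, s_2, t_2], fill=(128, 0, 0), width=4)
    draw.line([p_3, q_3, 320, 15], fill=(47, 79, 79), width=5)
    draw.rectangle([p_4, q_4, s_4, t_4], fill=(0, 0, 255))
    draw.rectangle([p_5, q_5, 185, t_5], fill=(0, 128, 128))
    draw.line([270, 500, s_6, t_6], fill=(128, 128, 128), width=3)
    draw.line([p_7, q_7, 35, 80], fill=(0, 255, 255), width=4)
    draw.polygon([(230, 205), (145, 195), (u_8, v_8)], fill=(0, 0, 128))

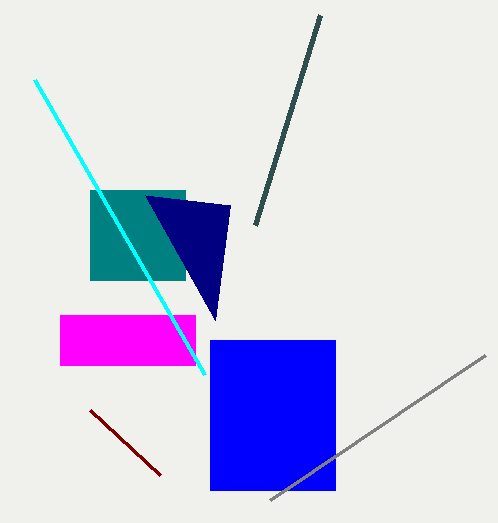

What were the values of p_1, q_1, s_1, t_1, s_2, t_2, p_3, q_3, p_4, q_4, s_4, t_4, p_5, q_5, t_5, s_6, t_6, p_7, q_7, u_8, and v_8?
p_1 = 60, q_1 = 315, s_1 = 195, t_1 = 365, s_2 = 90, t_2 = 410, p_3 = 255, q_3 = 225, p_4 = 210, q_4 = 340, s_4 = 335, t_4 = 490, p_5 = 90, q_5 = 190, t_5 = 280, s_6 = 485, t_6 = 355, p_7 = 205, q_7 = 375, u_8 = 215, v_8 = 320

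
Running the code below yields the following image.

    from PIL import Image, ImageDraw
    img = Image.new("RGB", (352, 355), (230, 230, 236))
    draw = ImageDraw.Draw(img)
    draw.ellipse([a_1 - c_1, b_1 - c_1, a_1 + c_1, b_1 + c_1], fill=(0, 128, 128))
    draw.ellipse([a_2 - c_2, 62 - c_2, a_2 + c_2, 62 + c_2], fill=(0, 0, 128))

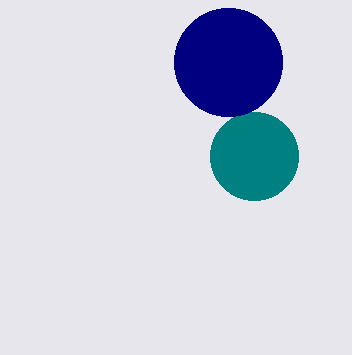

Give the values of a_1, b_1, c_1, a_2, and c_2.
a_1 = 254; b_1 = 156; c_1 = 44; a_2 = 228; c_2 = 54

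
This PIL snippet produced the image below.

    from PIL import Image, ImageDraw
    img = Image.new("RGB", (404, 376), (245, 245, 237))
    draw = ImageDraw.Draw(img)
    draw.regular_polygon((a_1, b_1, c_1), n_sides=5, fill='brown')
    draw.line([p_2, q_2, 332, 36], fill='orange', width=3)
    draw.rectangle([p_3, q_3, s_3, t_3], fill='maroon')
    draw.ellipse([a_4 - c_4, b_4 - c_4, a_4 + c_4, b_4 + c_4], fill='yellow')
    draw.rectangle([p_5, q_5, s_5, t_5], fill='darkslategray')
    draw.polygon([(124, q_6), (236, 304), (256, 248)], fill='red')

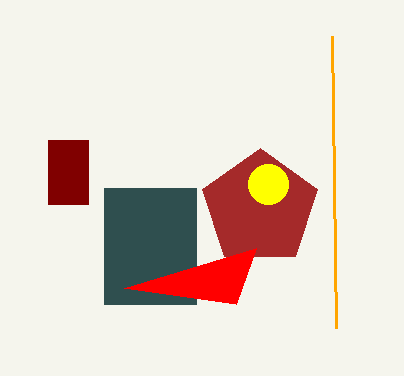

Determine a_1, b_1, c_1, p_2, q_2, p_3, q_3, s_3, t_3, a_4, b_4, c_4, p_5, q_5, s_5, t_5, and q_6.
a_1 = 260; b_1 = 208; c_1 = 60; p_2 = 336; q_2 = 328; p_3 = 48; q_3 = 140; s_3 = 88; t_3 = 204; a_4 = 268; b_4 = 184; c_4 = 20; p_5 = 104; q_5 = 188; s_5 = 196; t_5 = 304; q_6 = 288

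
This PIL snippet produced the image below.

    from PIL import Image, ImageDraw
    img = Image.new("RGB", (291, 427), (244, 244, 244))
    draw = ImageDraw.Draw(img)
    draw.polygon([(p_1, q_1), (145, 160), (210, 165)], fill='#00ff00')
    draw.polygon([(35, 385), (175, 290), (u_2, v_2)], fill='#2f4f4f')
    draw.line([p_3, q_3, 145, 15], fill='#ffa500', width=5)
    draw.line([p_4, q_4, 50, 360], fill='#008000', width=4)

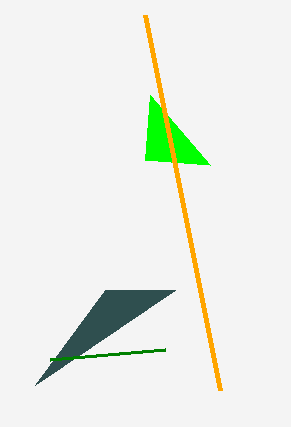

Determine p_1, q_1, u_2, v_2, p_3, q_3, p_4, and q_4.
p_1 = 150
q_1 = 95
u_2 = 105
v_2 = 290
p_3 = 220
q_3 = 390
p_4 = 165
q_4 = 350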